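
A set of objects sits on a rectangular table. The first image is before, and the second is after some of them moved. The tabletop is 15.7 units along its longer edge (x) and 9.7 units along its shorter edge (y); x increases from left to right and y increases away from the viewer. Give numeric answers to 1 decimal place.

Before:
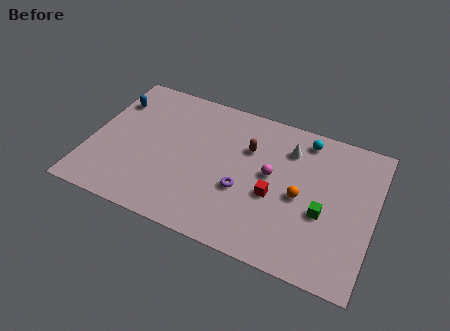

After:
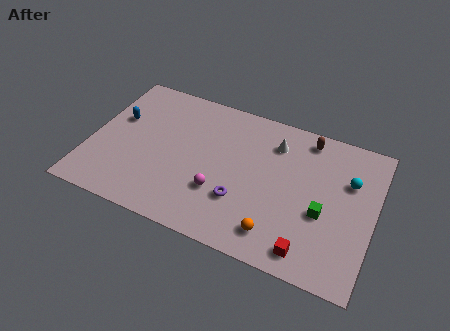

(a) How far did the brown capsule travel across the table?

3.6

The brown capsule was near (8.6, 6.6) before and (11.7, 8.5) after, so it travelled √(3.1² + 1.9²) ≈ 3.6 units.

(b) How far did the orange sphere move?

3.0

From (11.7, 4.5) to (10.7, 1.7), the orange sphere covered √(1.0² + 2.8²) ≈ 3.0 units.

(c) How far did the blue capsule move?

1.3

The blue capsule was near (0.9, 7.2) before and (1.3, 6.0) after, so it travelled √(0.4² + 1.2²) ≈ 1.3 units.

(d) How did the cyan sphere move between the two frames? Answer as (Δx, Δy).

(2.6, -1.9)

The cyan sphere started near (11.6, 8.4) and ended near (14.2, 6.5).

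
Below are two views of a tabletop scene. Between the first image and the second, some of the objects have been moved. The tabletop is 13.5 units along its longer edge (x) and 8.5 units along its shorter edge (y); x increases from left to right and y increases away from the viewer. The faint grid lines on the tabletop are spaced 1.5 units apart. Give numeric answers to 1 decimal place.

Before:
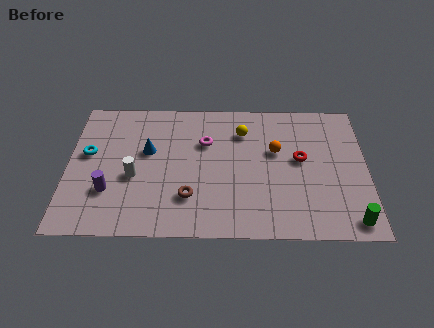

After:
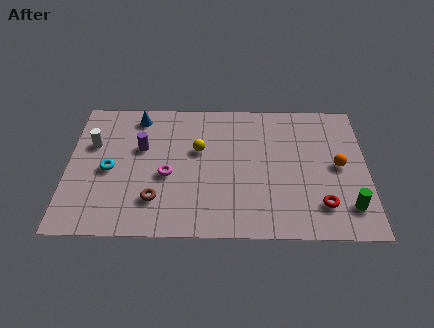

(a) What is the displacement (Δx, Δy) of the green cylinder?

(-0.1, 0.8)

The green cylinder started near (12.7, 1.0) and ended near (12.6, 1.8).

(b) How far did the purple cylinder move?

3.0

The purple cylinder moved from about (1.9, 2.6) to (3.3, 5.3), a distance of √(1.4² + 2.7²) ≈ 3.0.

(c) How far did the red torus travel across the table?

2.9

The red torus moved from about (10.5, 4.7) to (11.4, 1.9), a distance of √(0.9² + 2.8²) ≈ 2.9.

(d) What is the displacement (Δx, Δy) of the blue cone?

(-0.5, 2.2)

The blue cone was at about (3.6, 5.1) and moved to about (3.1, 7.3).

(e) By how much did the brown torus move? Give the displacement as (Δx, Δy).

(-1.5, -0.2)

The brown torus started near (5.5, 2.3) and ended near (4.0, 2.1).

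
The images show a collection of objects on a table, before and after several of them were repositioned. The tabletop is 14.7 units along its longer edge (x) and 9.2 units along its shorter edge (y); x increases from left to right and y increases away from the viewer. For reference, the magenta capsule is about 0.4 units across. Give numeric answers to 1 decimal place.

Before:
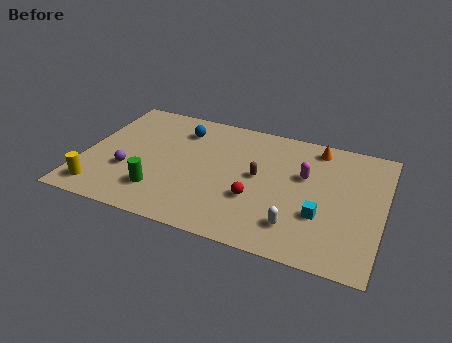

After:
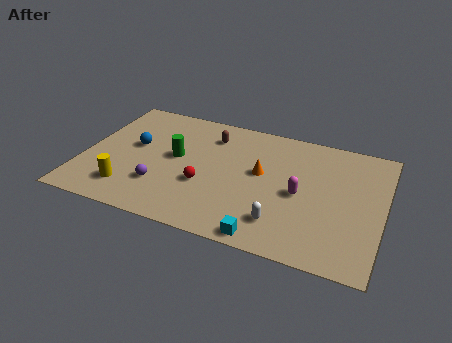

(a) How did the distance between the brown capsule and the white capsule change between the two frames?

+3.0

The distance was about 3.6 in the first image and 6.6 in the second, so they moved 3.0 units further apart.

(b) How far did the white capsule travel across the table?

0.7

From (10.7, 2.0) to (10.0, 2.0), the white capsule covered √(0.7² + 0.0²) ≈ 0.7 units.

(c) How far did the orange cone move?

3.8

From (11.2, 8.0) to (8.7, 5.2), the orange cone covered √(2.5² + 2.8²) ≈ 3.8 units.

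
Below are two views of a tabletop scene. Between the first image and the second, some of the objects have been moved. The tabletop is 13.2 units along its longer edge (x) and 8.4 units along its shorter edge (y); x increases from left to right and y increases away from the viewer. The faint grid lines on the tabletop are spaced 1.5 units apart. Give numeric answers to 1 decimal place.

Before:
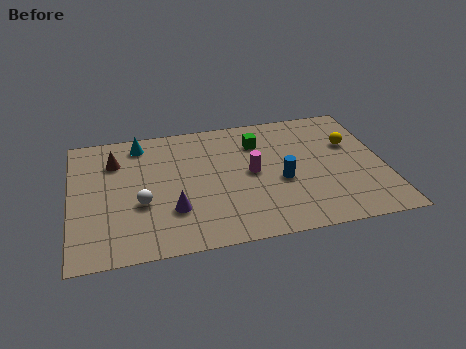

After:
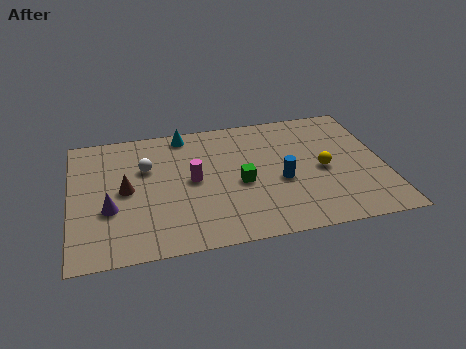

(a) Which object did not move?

the blue cylinder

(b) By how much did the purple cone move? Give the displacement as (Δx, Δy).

(-2.6, 0.6)

The purple cone started near (4.2, 2.5) and ended near (1.6, 3.1).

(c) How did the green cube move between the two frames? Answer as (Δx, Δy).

(-0.9, -2.6)

The green cube started near (8.0, 6.3) and ended near (7.1, 3.7).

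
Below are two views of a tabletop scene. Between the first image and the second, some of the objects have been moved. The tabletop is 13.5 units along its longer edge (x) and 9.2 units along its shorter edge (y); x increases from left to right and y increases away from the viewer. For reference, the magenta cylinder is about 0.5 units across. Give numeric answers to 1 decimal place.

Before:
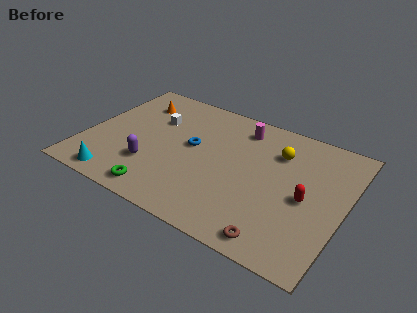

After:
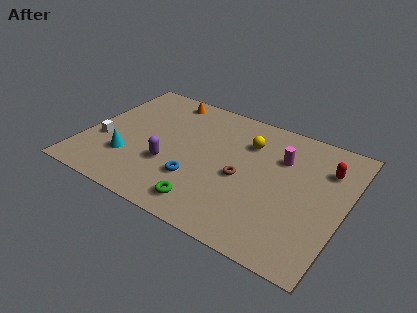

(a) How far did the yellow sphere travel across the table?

1.6

From (9.8, 6.7) to (8.2, 6.7), the yellow sphere covered √(1.6² + 0.0²) ≈ 1.6 units.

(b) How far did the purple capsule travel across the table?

1.0

The purple capsule moved from about (3.7, 2.7) to (4.6, 3.2), a distance of √(0.9² + 0.5²) ≈ 1.0.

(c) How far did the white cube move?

3.6

The white cube was near (3.3, 6.2) before and (1.0, 3.4) after, so it travelled √(2.3² + 2.8²) ≈ 3.6 units.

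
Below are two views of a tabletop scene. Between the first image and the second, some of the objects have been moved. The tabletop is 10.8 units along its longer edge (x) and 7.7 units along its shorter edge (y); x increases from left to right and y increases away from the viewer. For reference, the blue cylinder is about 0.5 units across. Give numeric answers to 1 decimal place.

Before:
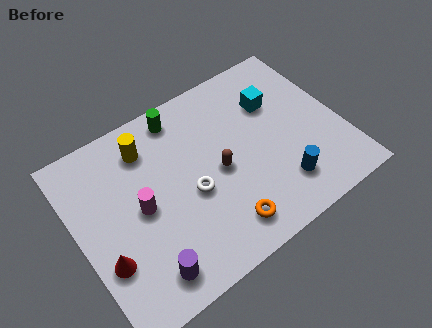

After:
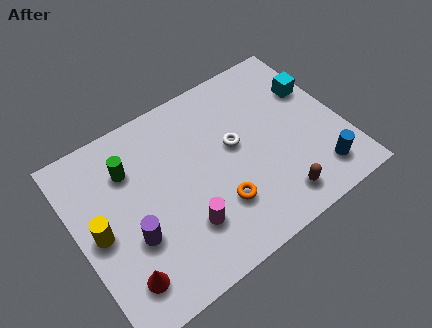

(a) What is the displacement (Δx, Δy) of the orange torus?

(0.0, 0.9)

The orange torus was at about (5.4, 1.3) and moved to about (5.4, 2.2).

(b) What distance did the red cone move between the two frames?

1.1

The red cone was near (0.8, 2.5) before and (1.3, 1.5) after, so it travelled √(0.5² + 1.0²) ≈ 1.1 units.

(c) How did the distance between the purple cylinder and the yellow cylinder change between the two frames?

-3.5

Before: roughly 5.0 units apart; after: 1.5. That's 3.5 units closer together.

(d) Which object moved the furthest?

the yellow cylinder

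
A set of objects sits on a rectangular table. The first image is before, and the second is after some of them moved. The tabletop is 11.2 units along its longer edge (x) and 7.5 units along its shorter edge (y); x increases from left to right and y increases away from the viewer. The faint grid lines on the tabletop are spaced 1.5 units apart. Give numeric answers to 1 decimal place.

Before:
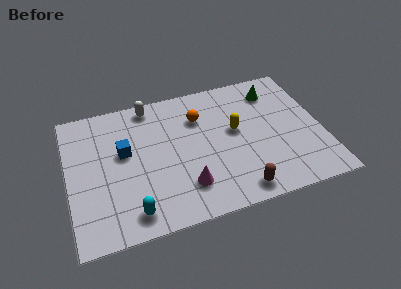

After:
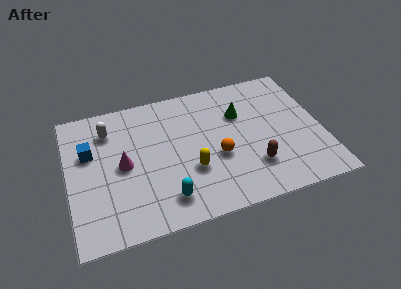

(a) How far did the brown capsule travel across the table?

1.4

The brown capsule moved from about (7.2, 0.9) to (8.0, 2.0), a distance of √(0.8² + 1.1²) ≈ 1.4.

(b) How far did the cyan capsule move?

1.5

The cyan capsule was near (2.6, 1.1) before and (4.1, 1.4) after, so it travelled √(1.5² + 0.3²) ≈ 1.5 units.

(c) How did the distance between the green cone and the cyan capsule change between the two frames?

-3.1

They were about 8.3 units apart before and 5.2 after — 3.1 units closer together.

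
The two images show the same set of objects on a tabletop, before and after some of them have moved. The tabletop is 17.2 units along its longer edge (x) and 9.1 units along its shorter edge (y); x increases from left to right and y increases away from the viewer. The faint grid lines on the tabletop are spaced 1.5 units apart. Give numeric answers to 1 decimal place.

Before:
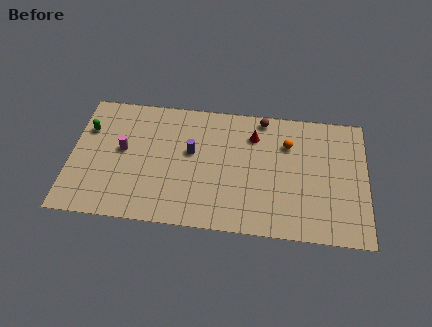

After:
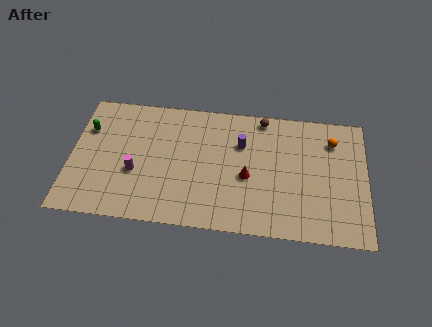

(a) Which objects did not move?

the brown sphere and the green capsule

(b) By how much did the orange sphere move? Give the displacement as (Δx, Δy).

(2.6, 0.5)

From the two frames, the orange sphere sits at roughly (12.6, 6.5) before and (15.2, 7.0) after.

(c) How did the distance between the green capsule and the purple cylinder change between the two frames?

+2.8

Before: roughly 6.2 units apart; after: 9.0. That's 2.8 units further apart.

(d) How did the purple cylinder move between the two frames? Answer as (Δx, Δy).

(2.9, 0.9)

From the two frames, the purple cylinder sits at roughly (7.0, 5.3) before and (9.9, 6.2) after.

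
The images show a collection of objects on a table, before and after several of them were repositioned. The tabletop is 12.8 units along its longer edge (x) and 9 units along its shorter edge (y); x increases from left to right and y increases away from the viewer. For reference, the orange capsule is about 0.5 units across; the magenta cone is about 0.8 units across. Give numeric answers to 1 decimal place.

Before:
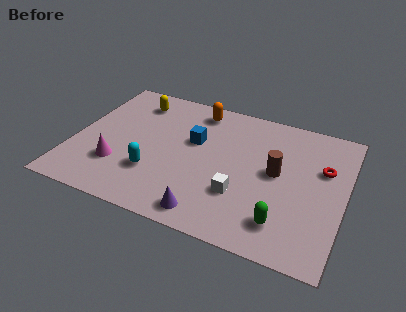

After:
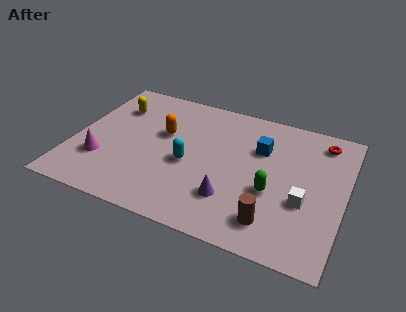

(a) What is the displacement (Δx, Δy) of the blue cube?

(3.1, 0.6)

The blue cube started near (5.6, 5.5) and ended near (8.7, 6.1).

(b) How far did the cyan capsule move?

1.9

The cyan capsule moved from about (4.0, 2.7) to (5.5, 3.9), a distance of √(1.5² + 1.2²) ≈ 1.9.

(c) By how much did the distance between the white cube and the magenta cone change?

+3.7

Before: roughly 5.8 units apart; after: 9.5. That's 3.7 units further apart.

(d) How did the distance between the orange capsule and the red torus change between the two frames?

+1.2

Before: roughly 6.5 units apart; after: 7.7. That's 1.2 units further apart.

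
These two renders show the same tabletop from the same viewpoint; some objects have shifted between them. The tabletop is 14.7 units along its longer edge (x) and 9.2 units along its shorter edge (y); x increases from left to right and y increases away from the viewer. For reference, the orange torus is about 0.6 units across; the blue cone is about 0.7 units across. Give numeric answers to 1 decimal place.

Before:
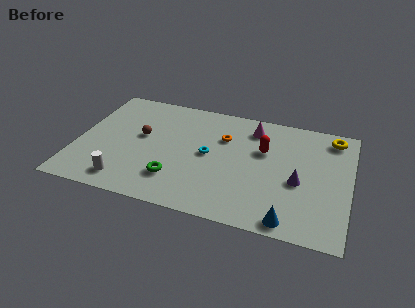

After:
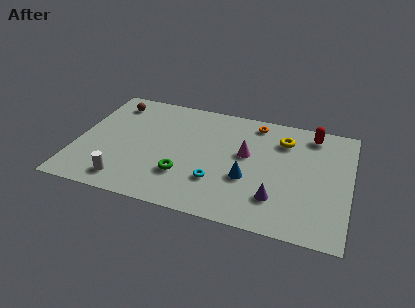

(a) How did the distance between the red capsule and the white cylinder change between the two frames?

+3.2

The distance was about 8.4 in the first image and 11.6 in the second, so they moved 3.2 units further apart.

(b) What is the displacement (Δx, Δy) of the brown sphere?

(-1.8, 2.4)

The brown sphere was at about (3.4, 5.2) and moved to about (1.6, 7.6).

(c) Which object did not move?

the white cylinder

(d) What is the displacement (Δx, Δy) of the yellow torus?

(-2.6, -0.9)

The yellow torus started near (13.6, 7.9) and ended near (11.0, 7.0).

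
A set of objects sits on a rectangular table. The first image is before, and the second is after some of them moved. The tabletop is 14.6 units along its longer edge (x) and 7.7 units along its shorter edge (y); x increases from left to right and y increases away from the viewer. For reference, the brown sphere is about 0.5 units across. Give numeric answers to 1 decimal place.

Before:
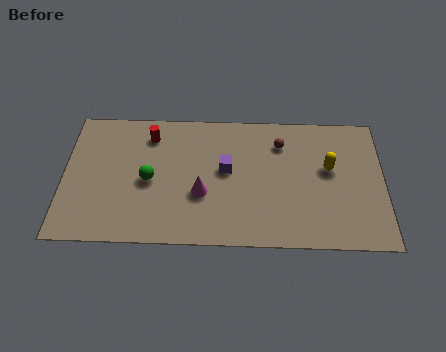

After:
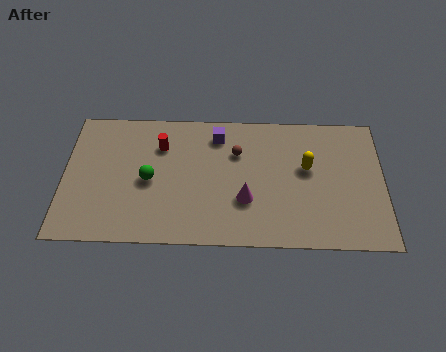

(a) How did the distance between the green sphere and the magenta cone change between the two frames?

+2.0

Before: roughly 2.5 units apart; after: 4.5. That's 2.0 units further apart.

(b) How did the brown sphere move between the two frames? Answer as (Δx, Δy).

(-2.0, -0.6)

From the two frames, the brown sphere sits at roughly (9.9, 5.9) before and (7.9, 5.3) after.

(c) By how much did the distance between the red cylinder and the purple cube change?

-1.3

Before: roughly 4.0 units apart; after: 2.7. That's 1.3 units closer together.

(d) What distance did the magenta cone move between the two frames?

2.0

The magenta cone moved from about (6.3, 2.9) to (8.3, 2.6), a distance of √(2.0² + 0.3²) ≈ 2.0.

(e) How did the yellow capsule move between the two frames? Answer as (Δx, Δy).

(-1.0, 0.0)

From the two frames, the yellow capsule sits at roughly (12.1, 4.5) before and (11.1, 4.5) after.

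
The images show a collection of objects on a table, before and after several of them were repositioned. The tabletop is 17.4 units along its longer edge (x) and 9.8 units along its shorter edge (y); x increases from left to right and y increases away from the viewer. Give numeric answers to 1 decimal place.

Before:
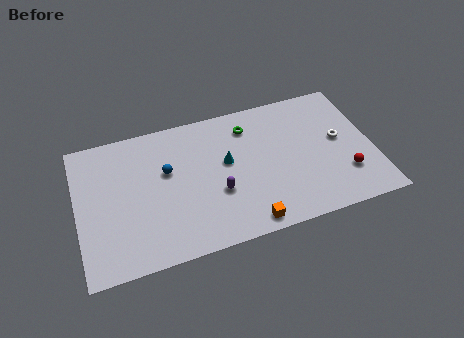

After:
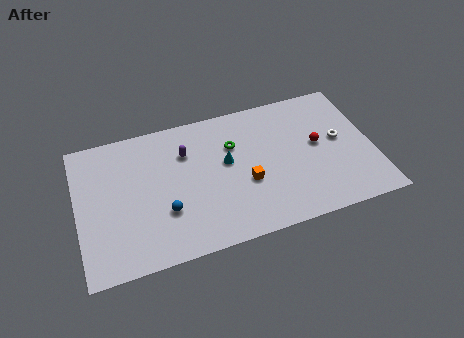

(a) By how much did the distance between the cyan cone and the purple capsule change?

+0.6

Before: roughly 2.1 units apart; after: 2.7. That's 0.6 units further apart.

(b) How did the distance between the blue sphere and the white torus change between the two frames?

+0.5

Before: roughly 10.2 units apart; after: 10.7. That's 0.5 units further apart.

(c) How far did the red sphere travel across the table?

3.0

From (15.6, 2.7) to (14.2, 5.3), the red sphere covered √(1.4² + 2.6²) ≈ 3.0 units.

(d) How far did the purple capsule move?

3.8

The purple capsule was near (8.1, 3.6) before and (6.5, 7.0) after, so it travelled √(1.6² + 3.4²) ≈ 3.8 units.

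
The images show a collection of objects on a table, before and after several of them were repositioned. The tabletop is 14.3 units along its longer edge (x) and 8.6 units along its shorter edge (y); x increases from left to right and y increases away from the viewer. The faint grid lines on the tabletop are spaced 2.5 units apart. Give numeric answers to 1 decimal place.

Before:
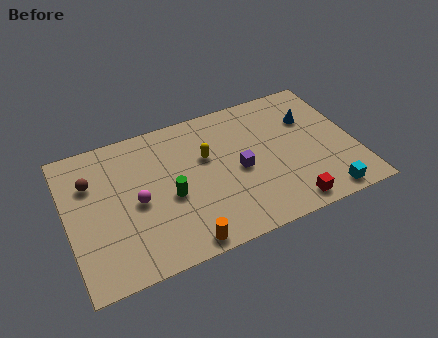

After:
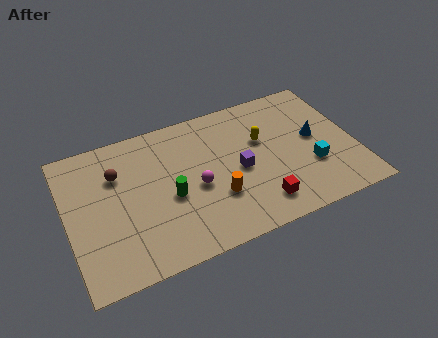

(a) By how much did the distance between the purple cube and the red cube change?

-1.2

The distance was about 3.7 in the first image and 2.5 in the second, so they moved 1.2 units closer together.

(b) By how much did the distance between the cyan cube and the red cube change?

+1.3

Before: roughly 1.8 units apart; after: 3.1. That's 1.3 units further apart.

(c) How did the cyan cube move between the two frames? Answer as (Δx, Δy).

(-0.4, 2.0)

The cyan cube was at about (12.4, 0.9) and moved to about (12.0, 2.9).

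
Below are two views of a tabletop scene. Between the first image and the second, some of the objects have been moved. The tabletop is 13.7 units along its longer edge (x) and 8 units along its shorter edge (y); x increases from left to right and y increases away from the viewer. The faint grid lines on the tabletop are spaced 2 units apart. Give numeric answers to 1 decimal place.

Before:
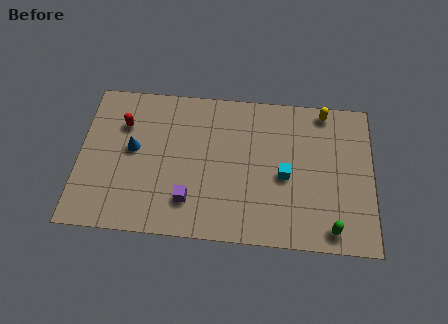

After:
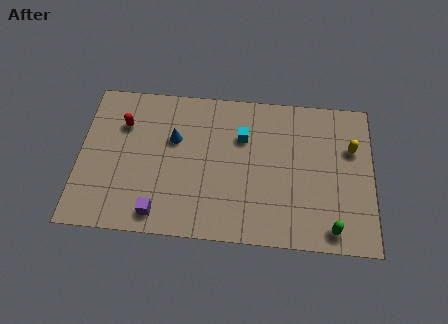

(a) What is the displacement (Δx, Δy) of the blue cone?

(1.9, 0.7)

From the two frames, the blue cone sits at roughly (2.5, 4.4) before and (4.4, 5.1) after.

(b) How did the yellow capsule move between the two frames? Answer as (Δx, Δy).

(1.3, -1.9)

From the two frames, the yellow capsule sits at roughly (11.4, 7.2) before and (12.7, 5.3) after.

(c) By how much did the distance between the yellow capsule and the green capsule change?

-1.8

The distance was about 6.2 in the first image and 4.4 in the second, so they moved 1.8 units closer together.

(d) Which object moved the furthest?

the cyan cube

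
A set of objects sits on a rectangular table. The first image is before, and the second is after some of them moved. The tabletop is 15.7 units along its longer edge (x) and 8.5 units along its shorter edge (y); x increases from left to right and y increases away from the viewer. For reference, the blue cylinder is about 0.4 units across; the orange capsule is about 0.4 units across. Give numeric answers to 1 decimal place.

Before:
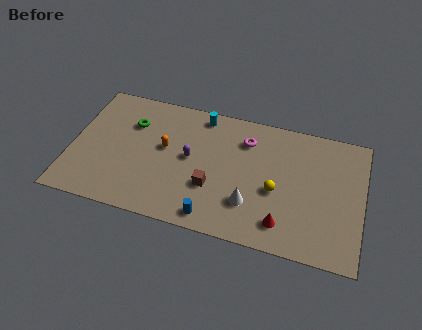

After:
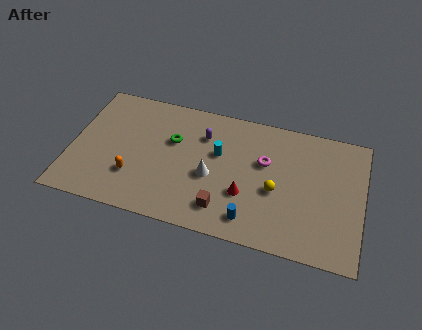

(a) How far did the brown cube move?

1.4

The brown cube moved from about (7.7, 2.9) to (8.4, 1.7), a distance of √(0.7² + 1.2²) ≈ 1.4.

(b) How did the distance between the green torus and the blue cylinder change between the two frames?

-0.9

They were about 6.9 units apart before and 6.0 after — 0.9 units closer together.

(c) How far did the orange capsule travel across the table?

2.7

The orange capsule was near (5.0, 4.8) before and (3.5, 2.5) after, so it travelled √(1.5² + 2.3²) ≈ 2.7 units.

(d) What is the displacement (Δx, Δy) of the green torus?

(2.3, -0.6)

The green torus was at about (3.1, 6.0) and moved to about (5.4, 5.4).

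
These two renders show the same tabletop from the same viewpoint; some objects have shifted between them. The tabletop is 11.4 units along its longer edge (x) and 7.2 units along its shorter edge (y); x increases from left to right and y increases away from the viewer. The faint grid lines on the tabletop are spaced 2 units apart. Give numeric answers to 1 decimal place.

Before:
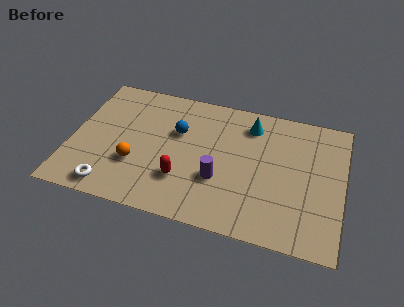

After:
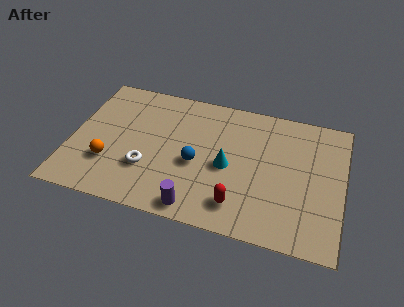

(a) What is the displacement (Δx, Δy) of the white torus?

(1.4, 1.4)

The white torus was at about (1.9, 0.9) and moved to about (3.3, 2.3).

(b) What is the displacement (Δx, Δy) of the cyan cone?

(-0.8, -2.5)

The cyan cone was at about (7.4, 5.8) and moved to about (6.6, 3.3).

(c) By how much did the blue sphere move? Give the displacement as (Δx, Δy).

(0.9, -1.5)

The blue sphere was at about (4.4, 4.6) and moved to about (5.3, 3.1).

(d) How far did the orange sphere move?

1.1

The orange sphere was near (2.8, 2.4) before and (1.7, 2.2) after, so it travelled √(1.1² + 0.2²) ≈ 1.1 units.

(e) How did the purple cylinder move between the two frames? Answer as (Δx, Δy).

(-0.8, -1.7)

From the two frames, the purple cylinder sits at roughly (6.3, 2.5) before and (5.5, 0.8) after.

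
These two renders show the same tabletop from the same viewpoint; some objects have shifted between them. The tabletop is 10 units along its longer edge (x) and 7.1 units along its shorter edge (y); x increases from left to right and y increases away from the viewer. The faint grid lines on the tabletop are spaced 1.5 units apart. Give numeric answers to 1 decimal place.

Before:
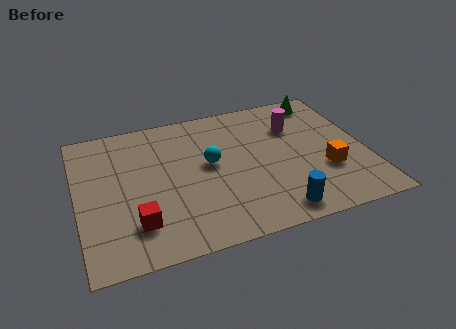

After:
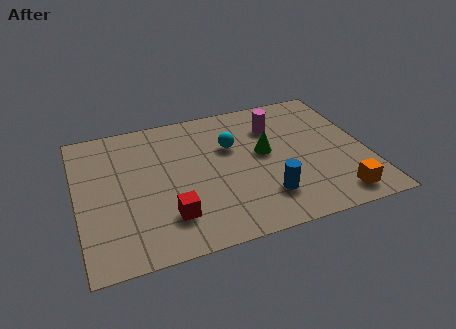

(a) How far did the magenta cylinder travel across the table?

0.7

From (7.7, 5.0) to (7.0, 5.2), the magenta cylinder covered √(0.7² + 0.2²) ≈ 0.7 units.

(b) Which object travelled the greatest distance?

the green cone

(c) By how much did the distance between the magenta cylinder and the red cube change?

-1.4

Before: roughly 6.7 units apart; after: 5.3. That's 1.4 units closer together.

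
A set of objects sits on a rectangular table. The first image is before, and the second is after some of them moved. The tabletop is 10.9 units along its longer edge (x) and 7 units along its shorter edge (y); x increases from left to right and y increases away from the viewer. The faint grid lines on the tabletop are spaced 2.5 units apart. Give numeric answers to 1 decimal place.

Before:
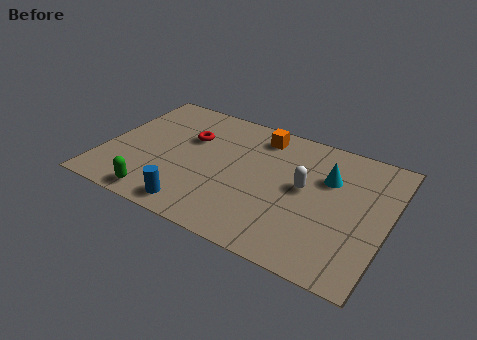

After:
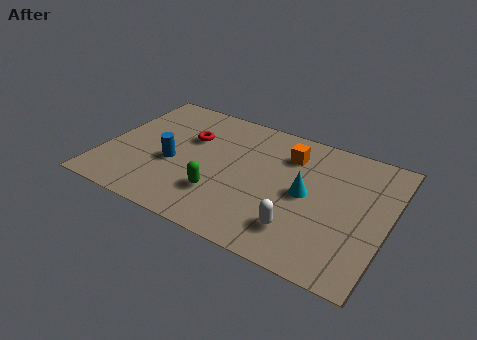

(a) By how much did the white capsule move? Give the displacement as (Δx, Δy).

(0.1, -2.2)

The white capsule started near (7.7, 3.8) and ended near (7.8, 1.6).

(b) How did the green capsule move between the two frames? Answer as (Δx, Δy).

(2.2, 1.2)

The green capsule was at about (2.5, 0.8) and moved to about (4.7, 2.0).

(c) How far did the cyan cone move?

1.4

From (8.5, 4.7) to (7.8, 3.5), the cyan cone covered √(0.7² + 1.2²) ≈ 1.4 units.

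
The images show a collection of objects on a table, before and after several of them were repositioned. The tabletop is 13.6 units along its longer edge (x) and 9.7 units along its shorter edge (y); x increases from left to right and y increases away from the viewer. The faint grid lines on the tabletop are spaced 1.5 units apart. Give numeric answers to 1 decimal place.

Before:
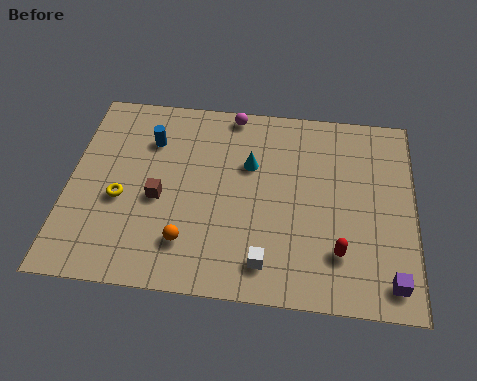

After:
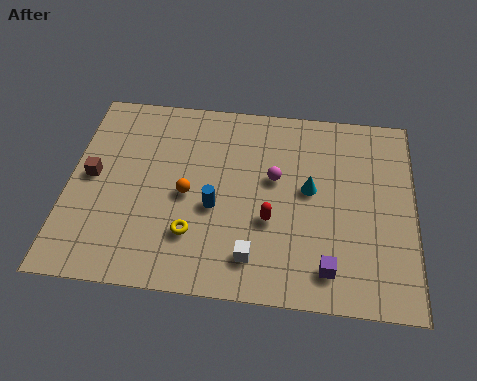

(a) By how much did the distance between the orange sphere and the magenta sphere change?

-3.3

They were about 6.9 units apart before and 3.6 after — 3.3 units closer together.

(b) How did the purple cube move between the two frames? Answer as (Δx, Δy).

(-2.4, 0.3)

The purple cube started near (12.7, 1.3) and ended near (10.3, 1.6).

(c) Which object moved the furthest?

the blue cylinder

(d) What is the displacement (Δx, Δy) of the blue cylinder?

(2.7, -3.1)

From the two frames, the blue cylinder sits at roughly (3.1, 7.1) before and (5.8, 4.0) after.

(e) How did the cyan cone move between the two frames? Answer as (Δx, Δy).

(2.4, -1.0)

From the two frames, the cyan cone sits at roughly (7.1, 6.3) before and (9.5, 5.3) after.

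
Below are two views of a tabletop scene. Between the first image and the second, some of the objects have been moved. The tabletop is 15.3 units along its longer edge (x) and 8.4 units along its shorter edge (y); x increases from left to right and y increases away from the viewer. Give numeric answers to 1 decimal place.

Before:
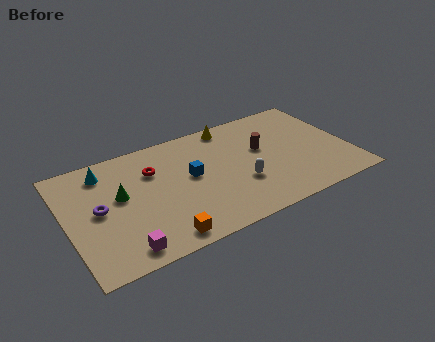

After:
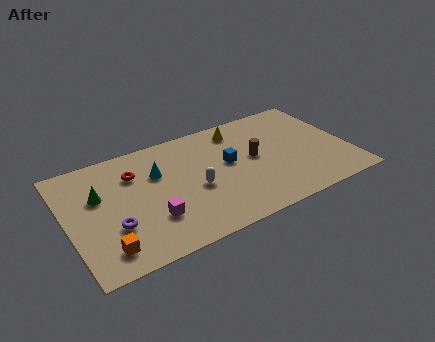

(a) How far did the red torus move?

1.0

The red torus moved from about (4.8, 5.9) to (3.8, 6.1), a distance of √(1.0² + 0.2²) ≈ 1.0.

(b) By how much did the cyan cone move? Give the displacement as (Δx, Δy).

(2.7, -1.3)

The cyan cone started near (2.3, 6.9) and ended near (5.0, 5.6).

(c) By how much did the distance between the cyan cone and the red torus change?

-1.4

They were about 2.7 units apart before and 1.3 after — 1.4 units closer together.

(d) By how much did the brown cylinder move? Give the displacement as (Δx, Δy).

(-0.5, -0.5)

The brown cylinder started near (10.7, 5.0) and ended near (10.2, 4.5).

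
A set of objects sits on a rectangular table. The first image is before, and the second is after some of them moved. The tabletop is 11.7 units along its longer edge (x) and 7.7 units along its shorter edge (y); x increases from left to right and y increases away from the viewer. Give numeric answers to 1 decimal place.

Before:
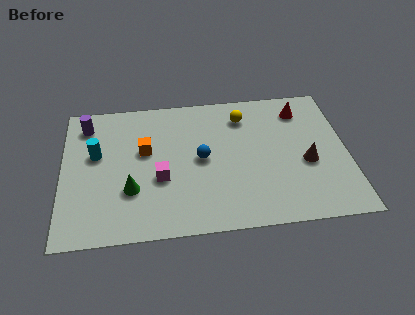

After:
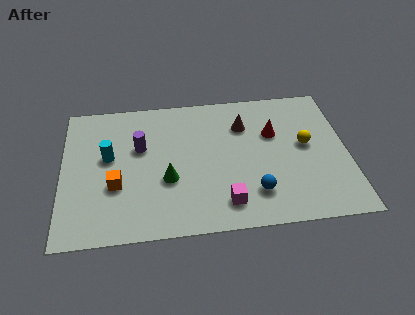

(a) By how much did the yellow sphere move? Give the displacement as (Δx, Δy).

(2.5, -1.9)

The yellow sphere was at about (7.5, 6.1) and moved to about (10.0, 4.2).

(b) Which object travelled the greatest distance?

the brown cone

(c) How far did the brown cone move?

3.5

From (10.0, 3.2) to (7.5, 5.6), the brown cone covered √(2.5² + 2.4²) ≈ 3.5 units.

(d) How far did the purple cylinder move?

2.7

The purple cylinder moved from about (1.0, 6.3) to (3.2, 4.8), a distance of √(2.2² + 1.5²) ≈ 2.7.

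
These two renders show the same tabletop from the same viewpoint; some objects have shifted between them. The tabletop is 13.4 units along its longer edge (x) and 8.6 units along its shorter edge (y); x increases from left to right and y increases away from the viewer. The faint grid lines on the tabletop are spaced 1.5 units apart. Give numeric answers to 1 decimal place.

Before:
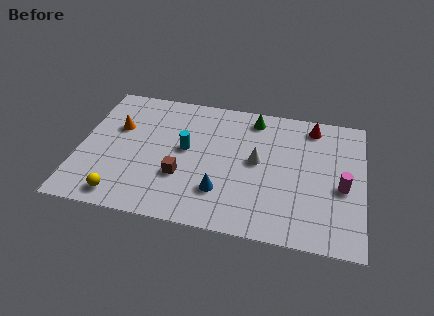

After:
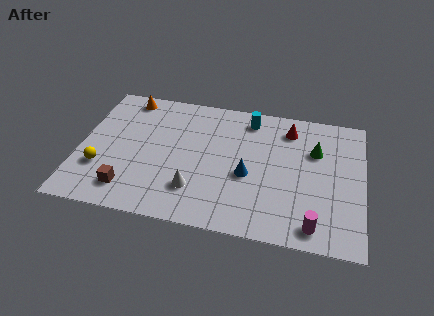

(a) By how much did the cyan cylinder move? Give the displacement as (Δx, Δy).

(2.9, 2.6)

The cyan cylinder started near (5.0, 4.7) and ended near (7.9, 7.3).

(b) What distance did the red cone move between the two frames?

1.2

The red cone moved from about (10.9, 7.4) to (9.8, 7.0), a distance of √(1.1² + 0.4²) ≈ 1.2.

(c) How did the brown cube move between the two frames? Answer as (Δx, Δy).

(-2.4, -1.3)

From the two frames, the brown cube sits at roughly (4.9, 2.9) before and (2.5, 1.6) after.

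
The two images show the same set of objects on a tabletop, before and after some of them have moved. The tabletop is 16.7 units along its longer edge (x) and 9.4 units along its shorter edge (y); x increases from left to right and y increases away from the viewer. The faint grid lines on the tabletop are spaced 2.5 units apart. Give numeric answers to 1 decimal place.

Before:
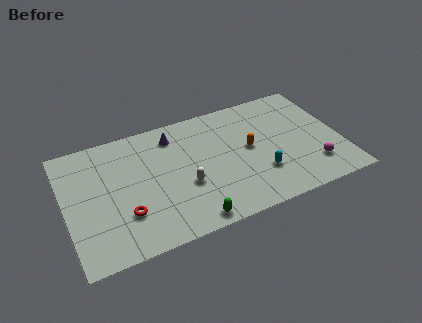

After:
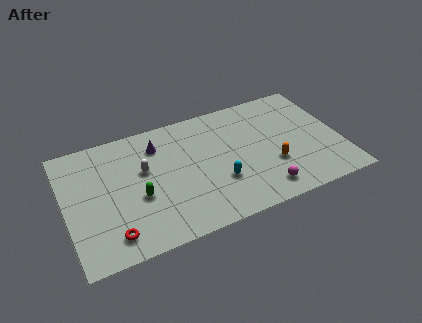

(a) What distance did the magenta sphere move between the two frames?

3.3

From (14.8, 2.2) to (11.6, 1.5), the magenta sphere covered √(3.2² + 0.7²) ≈ 3.3 units.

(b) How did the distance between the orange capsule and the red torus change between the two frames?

+1.9

They were about 8.1 units apart before and 10.0 after — 1.9 units further apart.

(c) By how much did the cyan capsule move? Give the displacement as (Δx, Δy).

(-2.5, 0.3)

The cyan capsule was at about (11.6, 2.8) and moved to about (9.1, 3.1).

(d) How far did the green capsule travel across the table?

4.0

From (7.1, 0.9) to (4.3, 3.8), the green capsule covered √(2.8² + 2.9²) ≈ 4.0 units.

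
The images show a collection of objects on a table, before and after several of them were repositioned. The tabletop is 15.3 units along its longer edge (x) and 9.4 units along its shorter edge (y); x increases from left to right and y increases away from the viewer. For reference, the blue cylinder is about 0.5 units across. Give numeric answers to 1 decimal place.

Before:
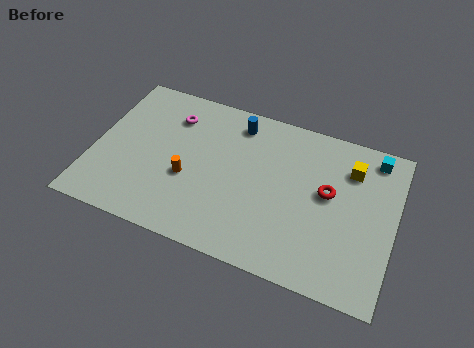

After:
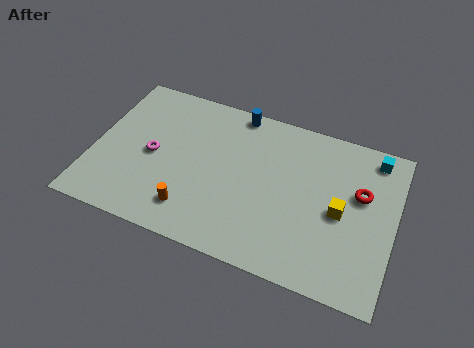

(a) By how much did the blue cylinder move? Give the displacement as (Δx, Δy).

(-0.1, 0.7)

From the two frames, the blue cylinder sits at roughly (7.0, 7.9) before and (6.9, 8.6) after.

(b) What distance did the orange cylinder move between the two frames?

1.8

The orange cylinder was near (4.9, 3.7) before and (5.3, 1.9) after, so it travelled √(0.4² + 1.8²) ≈ 1.8 units.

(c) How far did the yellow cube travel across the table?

2.7

The yellow cube was near (12.9, 7.1) before and (12.6, 4.4) after, so it travelled √(0.3² + 2.7²) ≈ 2.7 units.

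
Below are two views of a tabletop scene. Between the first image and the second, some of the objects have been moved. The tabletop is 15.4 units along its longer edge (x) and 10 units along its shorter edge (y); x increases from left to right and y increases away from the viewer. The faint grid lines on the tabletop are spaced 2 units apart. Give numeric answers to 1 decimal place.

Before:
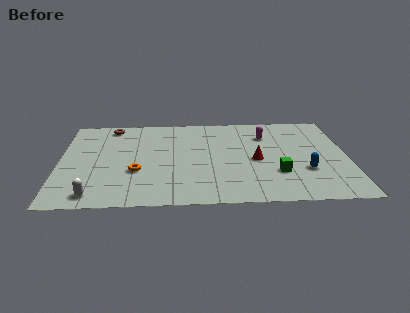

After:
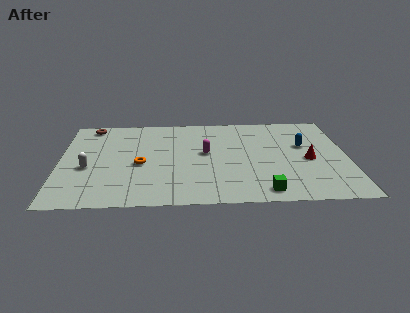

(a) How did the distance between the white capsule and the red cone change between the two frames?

+2.6

They were about 9.2 units apart before and 11.8 after — 2.6 units further apart.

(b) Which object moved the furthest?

the magenta capsule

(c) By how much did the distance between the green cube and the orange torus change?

-0.3

Before: roughly 7.5 units apart; after: 7.2. That's 0.3 units closer together.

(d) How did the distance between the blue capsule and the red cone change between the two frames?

-1.3

Before: roughly 2.9 units apart; after: 1.6. That's 1.3 units closer together.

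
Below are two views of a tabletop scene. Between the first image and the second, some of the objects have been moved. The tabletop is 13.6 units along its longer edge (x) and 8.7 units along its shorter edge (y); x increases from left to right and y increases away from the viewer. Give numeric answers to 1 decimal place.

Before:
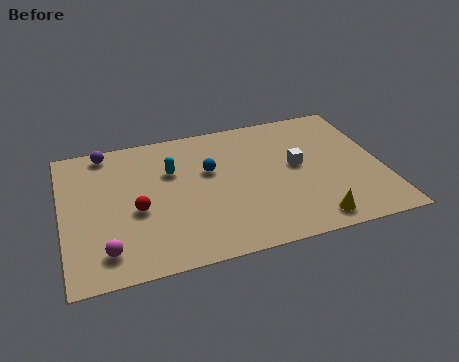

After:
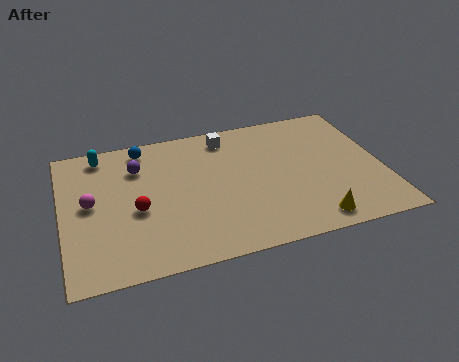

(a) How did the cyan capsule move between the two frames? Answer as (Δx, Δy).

(-2.9, 1.8)

The cyan capsule was at about (4.7, 5.8) and moved to about (1.8, 7.6).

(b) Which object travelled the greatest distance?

the white cube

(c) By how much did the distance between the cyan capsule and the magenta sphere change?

-2.1

Before: roughly 5.2 units apart; after: 3.1. That's 2.1 units closer together.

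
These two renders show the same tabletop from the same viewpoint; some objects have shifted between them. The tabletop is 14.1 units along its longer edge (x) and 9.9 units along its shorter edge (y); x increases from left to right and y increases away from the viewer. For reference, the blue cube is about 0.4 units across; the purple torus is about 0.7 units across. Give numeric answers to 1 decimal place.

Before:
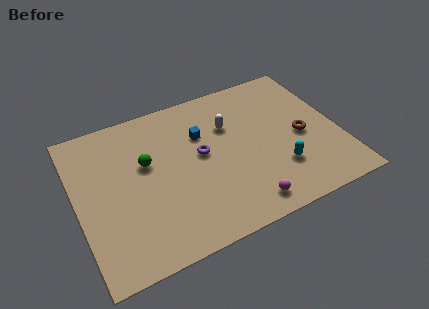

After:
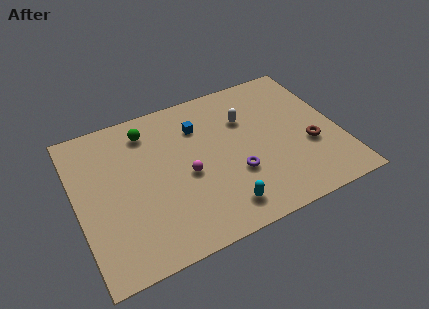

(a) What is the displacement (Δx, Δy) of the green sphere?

(0.3, 2.1)

The green sphere was at about (3.8, 6.0) and moved to about (4.1, 8.1).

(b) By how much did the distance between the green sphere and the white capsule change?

+0.7

They were about 4.7 units apart before and 5.4 after — 0.7 units further apart.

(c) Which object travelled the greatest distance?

the magenta sphere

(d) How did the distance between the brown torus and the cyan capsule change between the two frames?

+3.2

They were about 2.3 units apart before and 5.5 after — 3.2 units further apart.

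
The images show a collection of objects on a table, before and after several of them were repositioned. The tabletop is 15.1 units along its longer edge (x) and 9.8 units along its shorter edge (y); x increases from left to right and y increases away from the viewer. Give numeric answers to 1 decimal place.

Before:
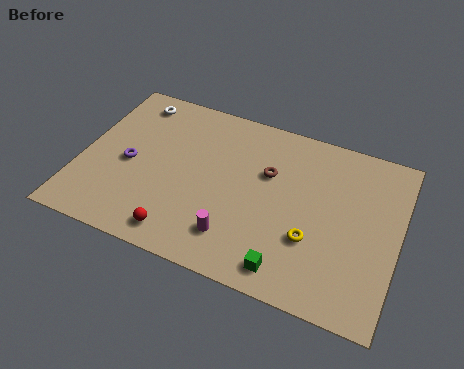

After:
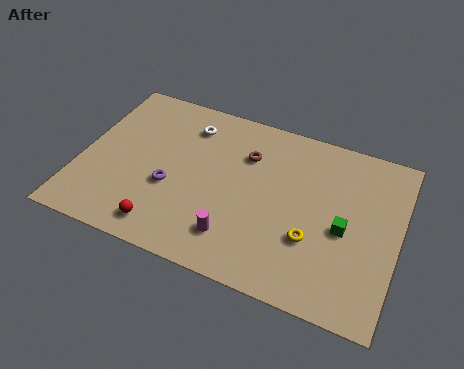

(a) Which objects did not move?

the yellow torus and the magenta cylinder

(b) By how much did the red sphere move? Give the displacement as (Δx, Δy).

(-0.8, 0.1)

The red sphere started near (5.2, 1.3) and ended near (4.4, 1.4).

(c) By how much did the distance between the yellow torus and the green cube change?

-0.4

The distance was about 2.2 in the first image and 1.8 in the second, so they moved 0.4 units closer together.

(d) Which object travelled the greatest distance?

the green cube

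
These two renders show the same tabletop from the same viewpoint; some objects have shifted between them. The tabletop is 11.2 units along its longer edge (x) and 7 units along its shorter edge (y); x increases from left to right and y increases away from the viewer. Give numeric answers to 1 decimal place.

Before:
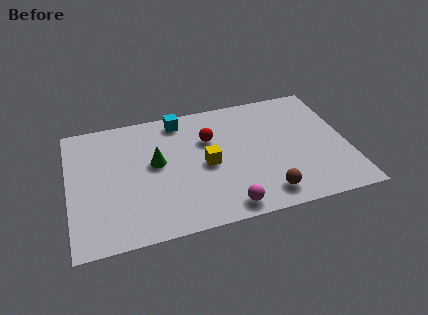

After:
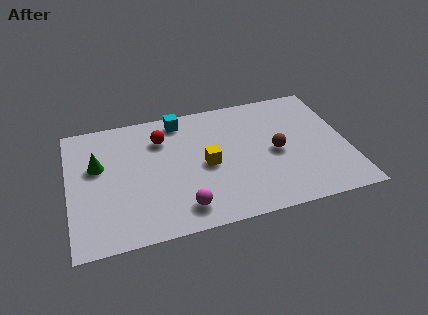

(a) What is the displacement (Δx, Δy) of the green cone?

(-2.3, 0.4)

The green cone was at about (3.5, 3.9) and moved to about (1.2, 4.3).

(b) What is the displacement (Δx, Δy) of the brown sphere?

(0.6, 2.2)

The brown sphere started near (7.7, 1.1) and ended near (8.3, 3.3).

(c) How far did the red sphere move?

2.0

From (5.7, 4.7) to (3.8, 5.2), the red sphere covered √(1.9² + 0.5²) ≈ 2.0 units.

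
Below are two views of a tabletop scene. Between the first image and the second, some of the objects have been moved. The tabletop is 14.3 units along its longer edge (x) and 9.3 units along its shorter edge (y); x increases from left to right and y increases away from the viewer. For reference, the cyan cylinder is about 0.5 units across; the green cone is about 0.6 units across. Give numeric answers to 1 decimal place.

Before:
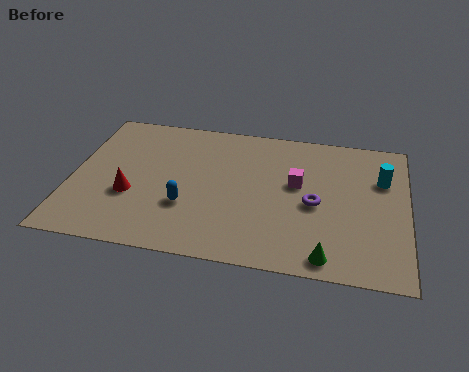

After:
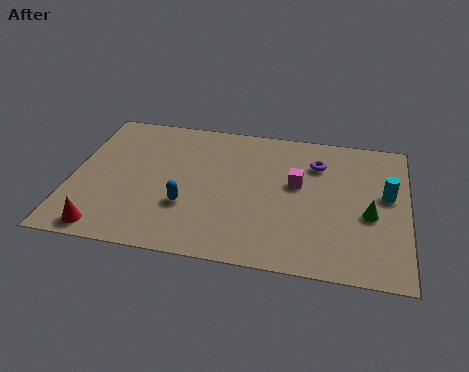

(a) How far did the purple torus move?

2.7

The purple torus moved from about (10.4, 4.2) to (10.4, 6.9), a distance of √(0.0² + 2.7²) ≈ 2.7.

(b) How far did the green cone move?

3.4

The green cone moved from about (11.0, 1.0) to (12.7, 3.9), a distance of √(1.7² + 2.9²) ≈ 3.4.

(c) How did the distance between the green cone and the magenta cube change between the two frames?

-1.2

They were about 4.6 units apart before and 3.4 after — 1.2 units closer together.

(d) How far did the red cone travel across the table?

2.6

The red cone moved from about (2.6, 3.4) to (1.7, 1.0), a distance of √(0.9² + 2.4²) ≈ 2.6.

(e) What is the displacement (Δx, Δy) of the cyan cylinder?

(0.2, -1.0)

From the two frames, the cyan cylinder sits at roughly (13.2, 6.3) before and (13.4, 5.3) after.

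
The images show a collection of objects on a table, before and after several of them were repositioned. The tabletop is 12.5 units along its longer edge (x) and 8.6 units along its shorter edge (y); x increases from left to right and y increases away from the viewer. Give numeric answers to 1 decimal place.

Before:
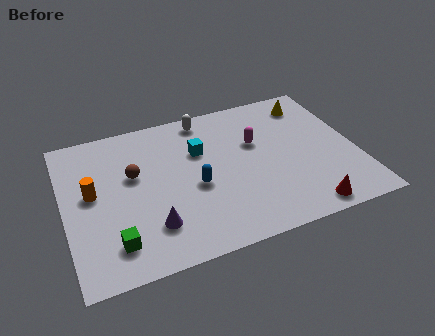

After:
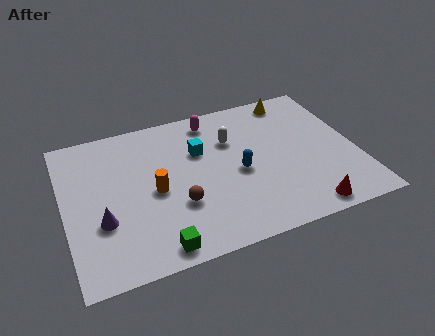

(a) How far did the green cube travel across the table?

1.9

The green cube was near (1.9, 1.7) before and (3.6, 0.9) after, so it travelled √(1.7² + 0.8²) ≈ 1.9 units.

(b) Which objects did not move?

the cyan cube and the red cone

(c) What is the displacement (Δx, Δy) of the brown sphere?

(1.7, -2.3)

The brown sphere was at about (3.0, 5.2) and moved to about (4.7, 2.9).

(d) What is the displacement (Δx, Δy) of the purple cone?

(-2.0, 0.9)

The purple cone was at about (3.5, 2.1) and moved to about (1.5, 3.0).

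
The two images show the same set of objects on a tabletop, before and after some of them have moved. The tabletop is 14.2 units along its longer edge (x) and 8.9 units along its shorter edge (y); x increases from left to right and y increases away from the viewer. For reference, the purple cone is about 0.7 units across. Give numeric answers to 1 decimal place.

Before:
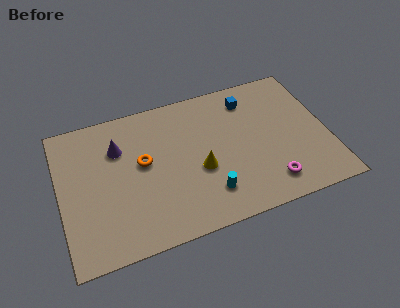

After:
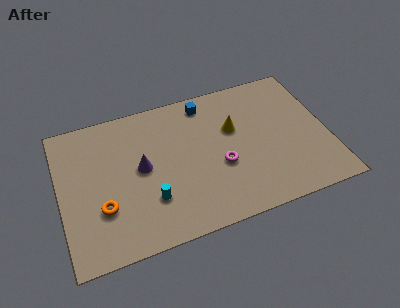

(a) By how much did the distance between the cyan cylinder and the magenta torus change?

+0.7

The distance was about 3.2 in the first image and 3.9 in the second, so they moved 0.7 units further apart.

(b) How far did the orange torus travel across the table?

3.1

The orange torus was near (4.4, 5.0) before and (2.1, 2.9) after, so it travelled √(2.3² + 2.1²) ≈ 3.1 units.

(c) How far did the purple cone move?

1.9

From (3.2, 6.3) to (4.3, 4.7), the purple cone covered √(1.1² + 1.6²) ≈ 1.9 units.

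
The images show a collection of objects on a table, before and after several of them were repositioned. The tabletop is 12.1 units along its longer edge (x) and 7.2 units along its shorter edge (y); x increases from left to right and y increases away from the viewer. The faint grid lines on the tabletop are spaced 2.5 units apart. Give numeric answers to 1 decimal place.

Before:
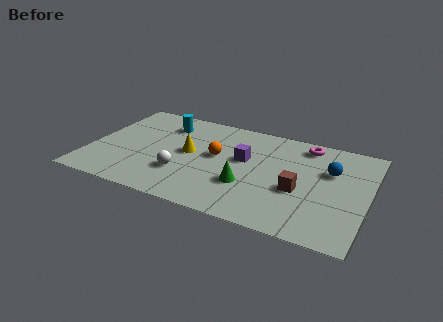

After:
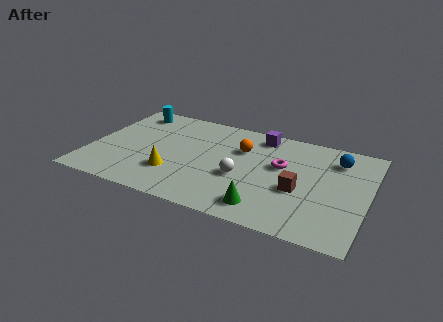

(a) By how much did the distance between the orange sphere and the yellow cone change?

+2.7

Before: roughly 1.2 units apart; after: 3.9. That's 2.7 units further apart.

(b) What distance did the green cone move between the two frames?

1.5

The green cone moved from about (7.0, 2.4) to (7.9, 1.2), a distance of √(0.9² + 1.2²) ≈ 1.5.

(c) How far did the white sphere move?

2.6

The white sphere was near (4.2, 2.2) before and (6.7, 2.9) after, so it travelled √(2.5² + 0.7²) ≈ 2.6 units.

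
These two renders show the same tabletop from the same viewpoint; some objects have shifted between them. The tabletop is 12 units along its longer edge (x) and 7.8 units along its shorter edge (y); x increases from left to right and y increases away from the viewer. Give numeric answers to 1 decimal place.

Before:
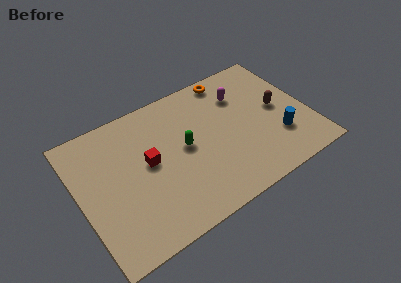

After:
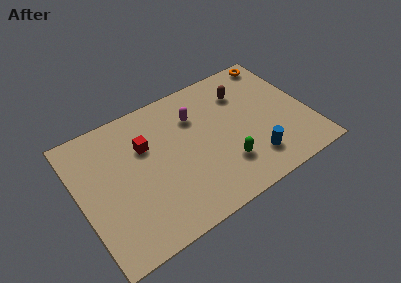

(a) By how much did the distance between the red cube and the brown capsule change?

-1.6

Before: roughly 6.9 units apart; after: 5.3. That's 1.6 units closer together.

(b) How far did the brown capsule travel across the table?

2.4

The brown capsule was near (10.5, 4.0) before and (8.9, 5.8) after, so it travelled √(1.6² + 1.8²) ≈ 2.4 units.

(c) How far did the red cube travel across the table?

1.0

From (3.6, 4.2) to (3.6, 5.2), the red cube covered √(0.0² + 1.0²) ≈ 1.0 units.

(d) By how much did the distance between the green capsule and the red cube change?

+2.9

They were about 1.9 units apart before and 4.8 after — 2.9 units further apart.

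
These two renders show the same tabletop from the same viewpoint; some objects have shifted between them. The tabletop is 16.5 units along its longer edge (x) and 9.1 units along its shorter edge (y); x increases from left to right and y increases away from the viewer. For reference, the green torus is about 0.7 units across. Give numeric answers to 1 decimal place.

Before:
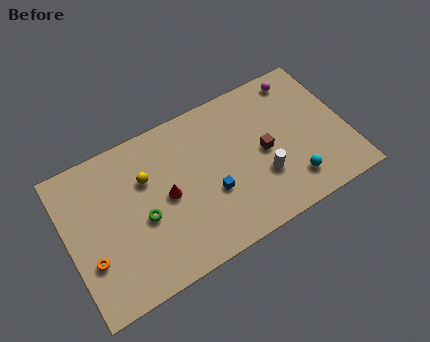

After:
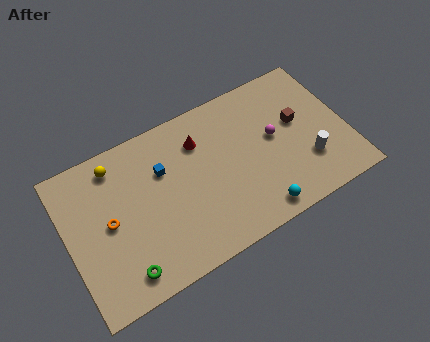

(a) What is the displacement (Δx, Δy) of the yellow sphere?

(-1.6, 1.6)

The yellow sphere started near (4.8, 6.1) and ended near (3.2, 7.7).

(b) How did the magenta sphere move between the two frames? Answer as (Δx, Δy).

(-2.0, -2.9)

From the two frames, the magenta sphere sits at roughly (14.3, 7.9) before and (12.3, 5.0) after.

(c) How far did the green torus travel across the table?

2.9

From (4.3, 3.9) to (2.8, 1.4), the green torus covered √(1.5² + 2.5²) ≈ 2.9 units.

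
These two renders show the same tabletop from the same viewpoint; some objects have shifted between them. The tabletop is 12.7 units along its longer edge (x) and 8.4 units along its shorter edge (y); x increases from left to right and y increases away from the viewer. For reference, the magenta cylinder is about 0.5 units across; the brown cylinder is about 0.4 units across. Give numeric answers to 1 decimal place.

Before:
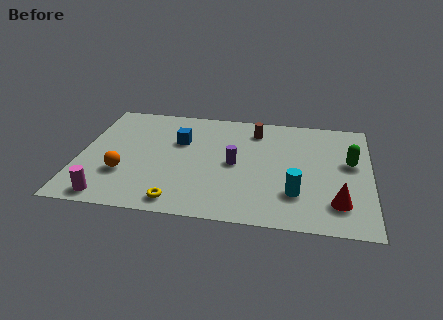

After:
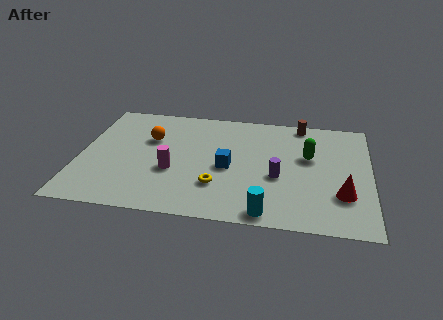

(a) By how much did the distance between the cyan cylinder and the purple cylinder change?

-0.6

Before: roughly 3.2 units apart; after: 2.6. That's 0.6 units closer together.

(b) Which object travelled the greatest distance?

the magenta cylinder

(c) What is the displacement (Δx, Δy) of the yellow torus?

(1.6, 1.4)

The yellow torus started near (4.5, 1.0) and ended near (6.1, 2.4).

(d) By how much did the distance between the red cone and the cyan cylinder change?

+1.8

They were about 1.8 units apart before and 3.6 after — 1.8 units further apart.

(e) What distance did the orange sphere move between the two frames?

3.0

The orange sphere was near (2.0, 2.7) before and (3.0, 5.5) after, so it travelled √(1.0² + 2.8²) ≈ 3.0 units.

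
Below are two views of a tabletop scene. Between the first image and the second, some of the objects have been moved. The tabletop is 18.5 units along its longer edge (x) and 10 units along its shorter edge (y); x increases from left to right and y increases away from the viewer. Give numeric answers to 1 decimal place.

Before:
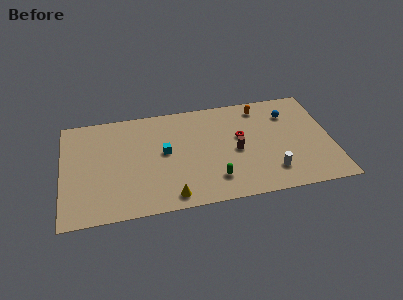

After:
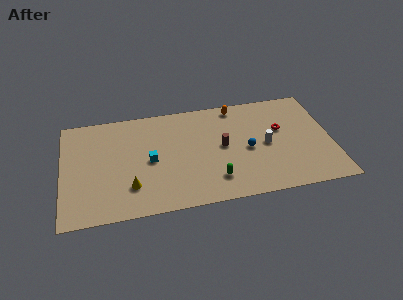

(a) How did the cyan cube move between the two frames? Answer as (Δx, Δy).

(-1.0, -0.6)

From the two frames, the cyan cube sits at roughly (7.0, 5.4) before and (6.0, 4.8) after.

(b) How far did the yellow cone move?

3.0

The yellow cone moved from about (7.3, 1.2) to (4.6, 2.6), a distance of √(2.7² + 1.4²) ≈ 3.0.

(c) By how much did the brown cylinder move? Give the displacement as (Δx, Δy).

(-0.9, 0.6)

The brown cylinder was at about (11.9, 4.6) and moved to about (11.0, 5.2).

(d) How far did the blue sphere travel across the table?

4.2

The blue sphere was near (15.7, 7.5) before and (12.7, 4.6) after, so it travelled √(3.0² + 2.9²) ≈ 4.2 units.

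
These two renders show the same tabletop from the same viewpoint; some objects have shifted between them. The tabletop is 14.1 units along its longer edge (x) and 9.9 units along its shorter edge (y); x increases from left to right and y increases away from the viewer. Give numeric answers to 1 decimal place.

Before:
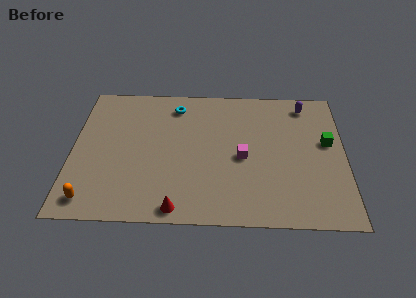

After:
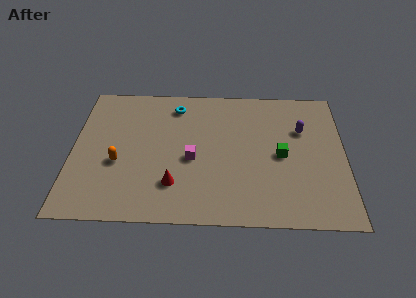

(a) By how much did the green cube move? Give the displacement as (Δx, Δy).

(-2.4, -1.0)

From the two frames, the green cube sits at roughly (13.2, 5.7) before and (10.8, 4.7) after.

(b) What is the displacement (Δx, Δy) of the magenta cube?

(-2.6, -0.2)

From the two frames, the magenta cube sits at roughly (8.8, 4.5) before and (6.2, 4.3) after.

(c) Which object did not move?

the cyan torus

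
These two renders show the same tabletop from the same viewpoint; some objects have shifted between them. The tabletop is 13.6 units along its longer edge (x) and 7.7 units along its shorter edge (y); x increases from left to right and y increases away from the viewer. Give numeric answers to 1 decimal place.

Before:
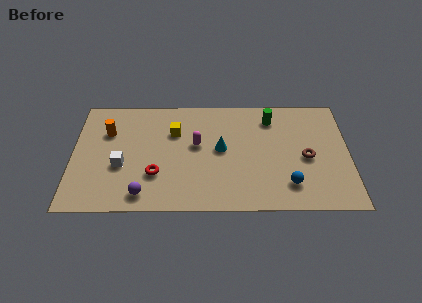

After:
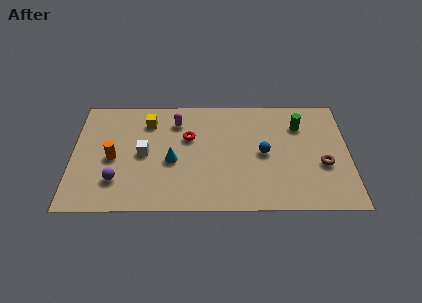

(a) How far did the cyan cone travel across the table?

2.5

From (7.3, 4.1) to (4.9, 3.3), the cyan cone covered √(2.4² + 0.8²) ≈ 2.5 units.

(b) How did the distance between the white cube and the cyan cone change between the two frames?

-3.5

They were about 5.0 units apart before and 1.5 after — 3.5 units closer together.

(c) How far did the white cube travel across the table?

1.4

The white cube was near (2.4, 3.0) before and (3.5, 3.8) after, so it travelled √(1.1² + 0.8²) ≈ 1.4 units.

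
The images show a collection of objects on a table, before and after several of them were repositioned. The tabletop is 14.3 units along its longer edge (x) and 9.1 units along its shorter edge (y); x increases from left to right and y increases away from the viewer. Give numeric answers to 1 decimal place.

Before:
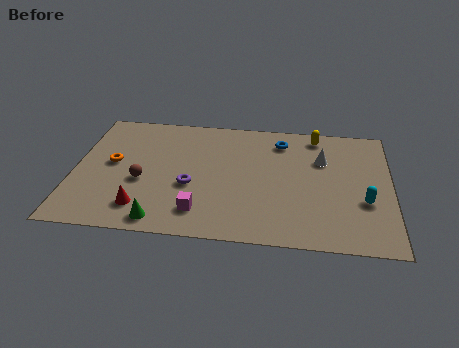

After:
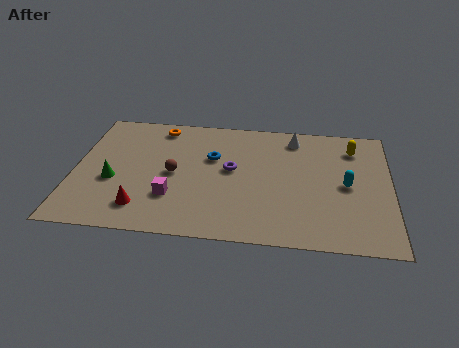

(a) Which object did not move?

the red cone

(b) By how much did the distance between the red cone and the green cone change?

+1.1

The distance was about 1.2 in the first image and 2.3 in the second, so they moved 1.1 units further apart.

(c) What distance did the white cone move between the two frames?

2.0

The white cone was near (11.2, 6.2) before and (9.9, 7.7) after, so it travelled √(1.3² + 1.5²) ≈ 2.0 units.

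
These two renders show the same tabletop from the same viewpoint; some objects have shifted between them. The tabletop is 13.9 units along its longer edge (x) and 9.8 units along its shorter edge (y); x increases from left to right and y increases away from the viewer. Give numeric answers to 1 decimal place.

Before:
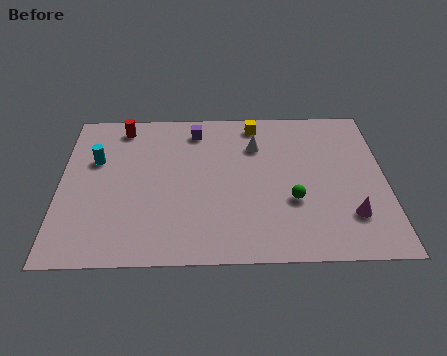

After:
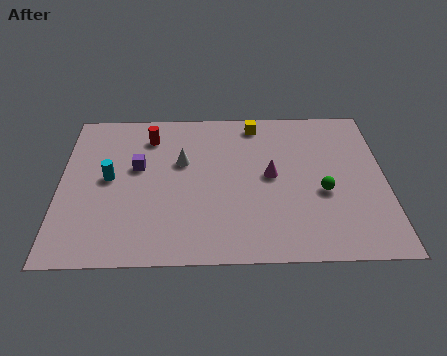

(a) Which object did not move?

the yellow cube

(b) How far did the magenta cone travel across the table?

4.2

The magenta cone was near (12.3, 2.5) before and (9.0, 5.1) after, so it travelled √(3.3² + 2.6²) ≈ 4.2 units.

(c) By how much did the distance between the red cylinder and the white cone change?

-3.8

They were about 6.0 units apart before and 2.2 after — 3.8 units closer together.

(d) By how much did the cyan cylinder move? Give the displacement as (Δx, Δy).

(0.6, -1.2)

From the two frames, the cyan cylinder sits at roughly (1.5, 6.3) before and (2.1, 5.1) after.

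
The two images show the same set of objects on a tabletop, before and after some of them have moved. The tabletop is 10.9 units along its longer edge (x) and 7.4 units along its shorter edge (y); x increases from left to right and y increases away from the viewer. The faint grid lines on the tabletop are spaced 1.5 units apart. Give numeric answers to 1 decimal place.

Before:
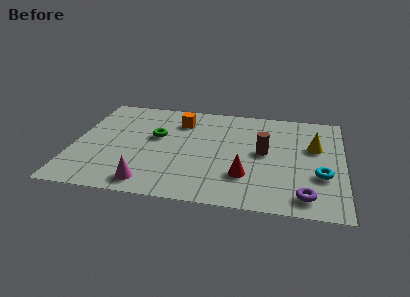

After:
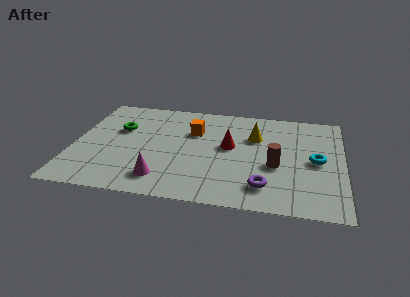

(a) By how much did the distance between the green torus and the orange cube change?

+1.4

Before: roughly 1.6 units apart; after: 3.0. That's 1.4 units further apart.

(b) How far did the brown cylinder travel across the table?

1.0

The brown cylinder was near (7.7, 3.9) before and (8.2, 3.0) after, so it travelled √(0.5² + 0.9²) ≈ 1.0 units.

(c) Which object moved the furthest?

the yellow cone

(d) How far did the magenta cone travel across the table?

0.6

The magenta cone moved from about (3.2, 1.0) to (3.7, 1.4), a distance of √(0.5² + 0.4²) ≈ 0.6.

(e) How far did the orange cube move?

0.9

From (4.2, 5.7) to (4.8, 5.0), the orange cube covered √(0.6² + 0.7²) ≈ 0.9 units.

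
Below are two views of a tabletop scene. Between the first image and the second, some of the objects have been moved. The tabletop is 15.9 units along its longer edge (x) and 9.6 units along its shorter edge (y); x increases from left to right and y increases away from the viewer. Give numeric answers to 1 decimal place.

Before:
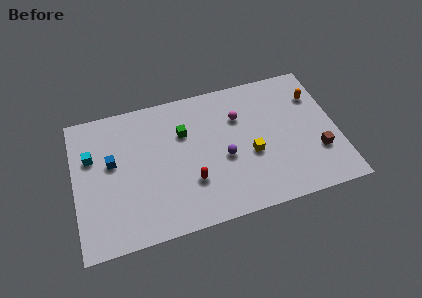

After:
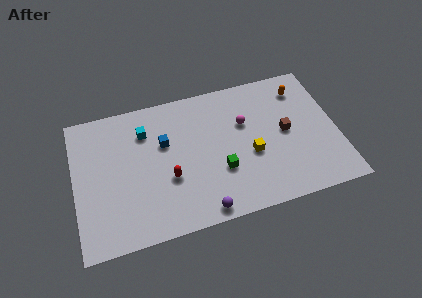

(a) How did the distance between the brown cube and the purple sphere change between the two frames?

+1.0

The distance was about 5.7 in the first image and 6.7 in the second, so they moved 1.0 units further apart.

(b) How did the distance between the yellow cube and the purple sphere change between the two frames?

+2.8

They were about 1.6 units apart before and 4.4 after — 2.8 units further apart.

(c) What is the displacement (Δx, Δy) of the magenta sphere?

(0.3, -0.5)

The magenta sphere was at about (10.1, 6.7) and moved to about (10.4, 6.2).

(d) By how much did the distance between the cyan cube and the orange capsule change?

-4.1

They were about 13.7 units apart before and 9.6 after — 4.1 units closer together.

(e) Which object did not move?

the yellow cube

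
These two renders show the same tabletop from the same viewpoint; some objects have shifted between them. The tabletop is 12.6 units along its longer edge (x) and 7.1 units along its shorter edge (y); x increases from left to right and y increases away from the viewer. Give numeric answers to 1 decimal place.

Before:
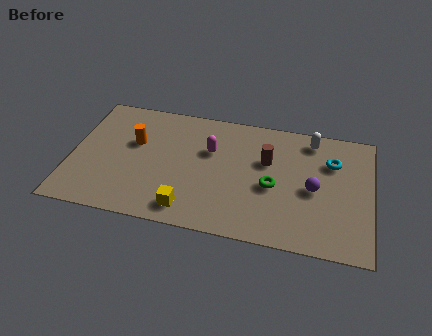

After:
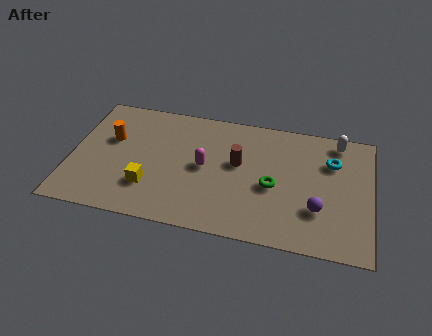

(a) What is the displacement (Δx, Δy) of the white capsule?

(1.1, 0.1)

From the two frames, the white capsule sits at roughly (10.0, 6.1) before and (11.1, 6.2) after.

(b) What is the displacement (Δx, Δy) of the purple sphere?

(0.2, -1.1)

The purple sphere was at about (10.2, 3.3) and moved to about (10.4, 2.2).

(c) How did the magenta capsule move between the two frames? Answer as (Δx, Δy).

(-0.2, -1.0)

From the two frames, the magenta capsule sits at roughly (5.8, 4.6) before and (5.6, 3.6) after.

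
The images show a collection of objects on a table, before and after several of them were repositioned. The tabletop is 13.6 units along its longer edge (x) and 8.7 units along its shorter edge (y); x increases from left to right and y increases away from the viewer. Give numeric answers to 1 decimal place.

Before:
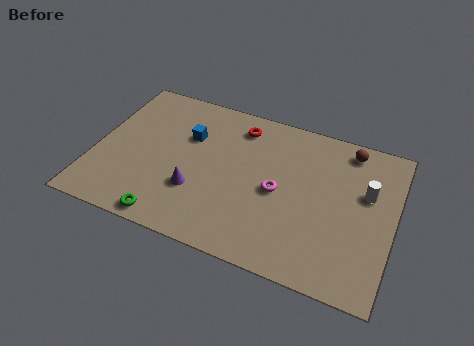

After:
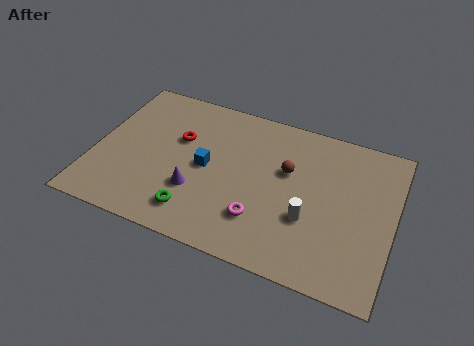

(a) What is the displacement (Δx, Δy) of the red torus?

(-2.6, -1.7)

The red torus was at about (6.3, 7.2) and moved to about (3.7, 5.5).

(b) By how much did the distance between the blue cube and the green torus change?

-2.3

The distance was about 5.0 in the first image and 2.7 in the second, so they moved 2.3 units closer together.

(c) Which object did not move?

the purple cone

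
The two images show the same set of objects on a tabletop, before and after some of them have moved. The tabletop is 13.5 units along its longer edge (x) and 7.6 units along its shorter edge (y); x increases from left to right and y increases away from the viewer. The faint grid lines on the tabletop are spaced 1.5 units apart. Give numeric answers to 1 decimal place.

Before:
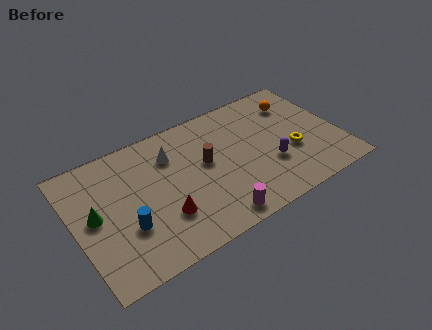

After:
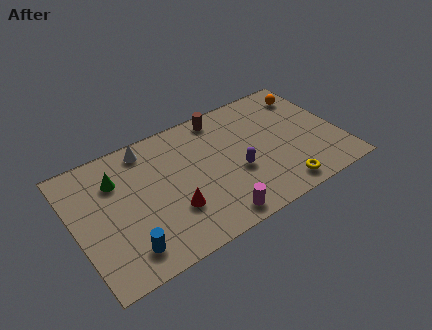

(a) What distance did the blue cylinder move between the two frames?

1.2

The blue cylinder was near (2.4, 2.6) before and (2.2, 1.4) after, so it travelled √(0.2² + 1.2²) ≈ 1.2 units.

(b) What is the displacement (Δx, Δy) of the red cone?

(0.5, 0.1)

The red cone was at about (4.2, 2.3) and moved to about (4.7, 2.4).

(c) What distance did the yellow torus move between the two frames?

2.1

From (11.0, 2.9) to (10.0, 1.0), the yellow torus covered √(1.0² + 1.9²) ≈ 2.1 units.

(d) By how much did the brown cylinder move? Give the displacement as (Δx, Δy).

(1.2, 2.4)

From the two frames, the brown cylinder sits at roughly (6.7, 4.3) before and (7.9, 6.7) after.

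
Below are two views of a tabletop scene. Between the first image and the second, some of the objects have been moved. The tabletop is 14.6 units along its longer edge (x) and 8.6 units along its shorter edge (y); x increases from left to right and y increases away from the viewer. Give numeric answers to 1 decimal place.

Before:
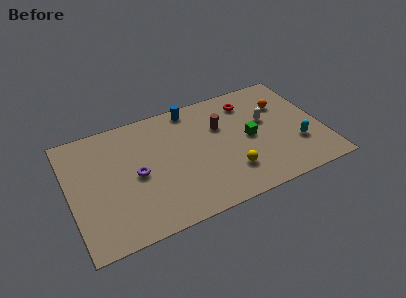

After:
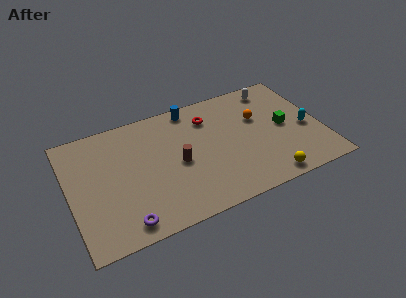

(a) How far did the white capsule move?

2.4

The white capsule moved from about (11.5, 5.1) to (12.3, 7.4), a distance of √(0.8² + 2.3²) ≈ 2.4.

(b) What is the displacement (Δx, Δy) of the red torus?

(-2.4, -0.3)

The red torus started near (10.7, 6.9) and ended near (8.3, 6.6).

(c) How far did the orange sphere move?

1.6

The orange sphere moved from about (12.6, 6.0) to (11.1, 5.5), a distance of √(1.5² + 0.5²) ≈ 1.6.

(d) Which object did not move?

the blue cylinder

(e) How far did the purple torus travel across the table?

3.2

From (3.8, 4.1) to (2.8, 1.1), the purple torus covered √(1.0² + 3.0²) ≈ 3.2 units.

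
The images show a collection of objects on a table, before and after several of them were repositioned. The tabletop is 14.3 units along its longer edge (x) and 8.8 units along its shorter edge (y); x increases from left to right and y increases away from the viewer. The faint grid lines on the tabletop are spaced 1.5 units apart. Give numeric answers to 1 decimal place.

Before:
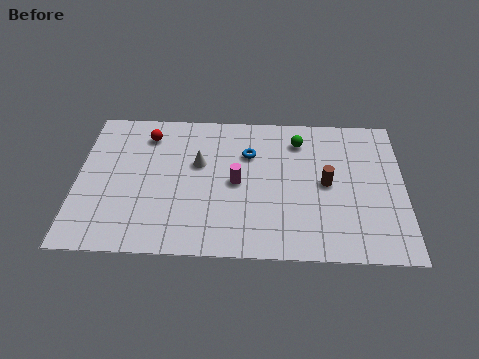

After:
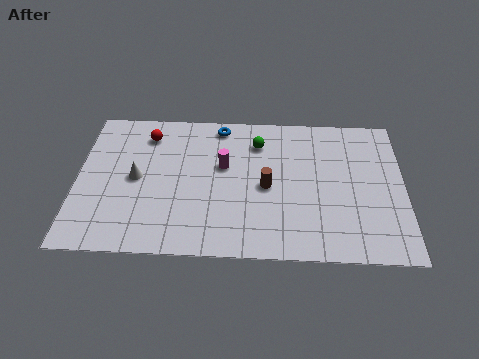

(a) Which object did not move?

the red sphere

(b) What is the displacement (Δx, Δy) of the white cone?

(-2.7, -1.0)

The white cone started near (5.3, 5.4) and ended near (2.6, 4.4).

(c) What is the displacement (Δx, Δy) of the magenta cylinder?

(-0.6, 1.0)

From the two frames, the magenta cylinder sits at roughly (7.0, 4.3) before and (6.4, 5.3) after.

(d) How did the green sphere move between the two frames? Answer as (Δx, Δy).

(-1.8, -0.2)

The green sphere was at about (9.7, 7.0) and moved to about (7.9, 6.8).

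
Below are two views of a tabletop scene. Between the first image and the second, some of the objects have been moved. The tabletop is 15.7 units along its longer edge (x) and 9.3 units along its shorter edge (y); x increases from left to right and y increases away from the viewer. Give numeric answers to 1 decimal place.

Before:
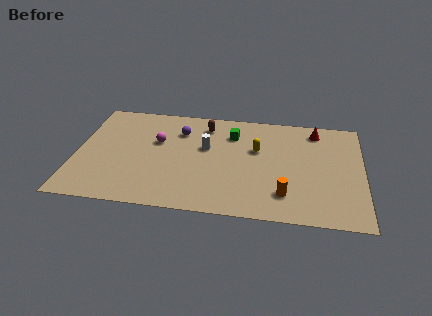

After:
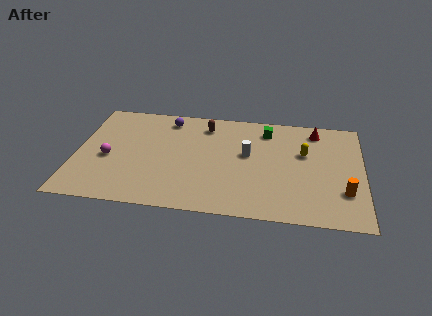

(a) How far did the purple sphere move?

1.2

The purple sphere moved from about (5.6, 6.9) to (4.9, 7.9), a distance of √(0.7² + 1.0²) ≈ 1.2.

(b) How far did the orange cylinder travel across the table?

3.3

The orange cylinder moved from about (11.5, 2.1) to (14.7, 2.7), a distance of √(3.2² + 0.6²) ≈ 3.3.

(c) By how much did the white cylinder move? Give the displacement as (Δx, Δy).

(2.3, -0.3)

The white cylinder started near (7.1, 5.6) and ended near (9.4, 5.3).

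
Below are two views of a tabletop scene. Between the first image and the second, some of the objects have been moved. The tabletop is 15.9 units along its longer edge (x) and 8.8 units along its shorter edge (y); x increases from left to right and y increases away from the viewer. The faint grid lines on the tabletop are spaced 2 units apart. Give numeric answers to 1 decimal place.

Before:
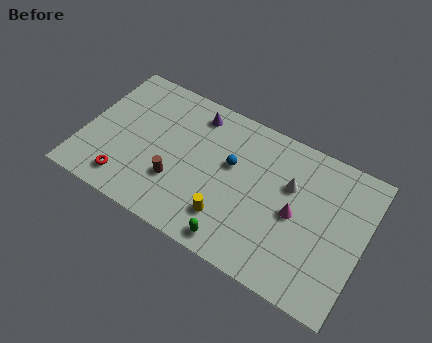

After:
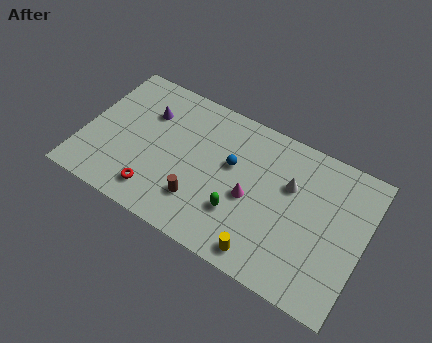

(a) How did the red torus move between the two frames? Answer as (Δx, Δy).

(1.7, 0.1)

The red torus was at about (2.8, 1.5) and moved to about (4.5, 1.6).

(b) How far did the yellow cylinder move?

2.4

The yellow cylinder was near (8.6, 2.1) before and (10.8, 1.1) after, so it travelled √(2.2² + 1.0²) ≈ 2.4 units.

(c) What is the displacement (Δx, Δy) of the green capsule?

(-0.1, 1.7)

From the two frames, the green capsule sits at roughly (9.2, 1.0) before and (9.1, 2.7) after.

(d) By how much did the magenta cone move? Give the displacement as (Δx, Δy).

(-2.5, -0.3)

The magenta cone started near (12.1, 4.2) and ended near (9.6, 3.9).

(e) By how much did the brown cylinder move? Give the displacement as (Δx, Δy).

(1.4, -0.5)

The brown cylinder was at about (5.5, 2.8) and moved to about (6.9, 2.3).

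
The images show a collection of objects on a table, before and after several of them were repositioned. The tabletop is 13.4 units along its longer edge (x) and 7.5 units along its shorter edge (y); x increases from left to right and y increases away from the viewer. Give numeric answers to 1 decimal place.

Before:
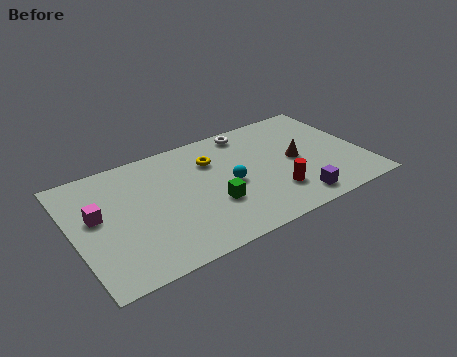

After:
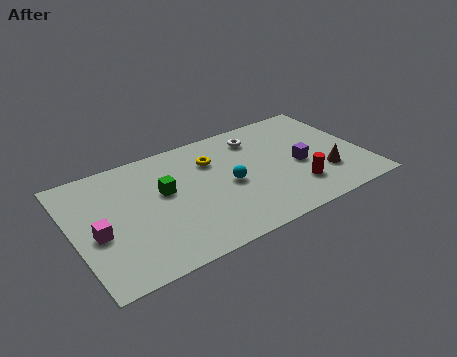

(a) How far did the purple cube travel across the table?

2.3

From (9.8, 1.1) to (10.4, 3.3), the purple cube covered √(0.6² + 2.2²) ≈ 2.3 units.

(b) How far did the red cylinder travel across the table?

1.0

From (9.0, 2.0) to (10.0, 1.9), the red cylinder covered √(1.0² + 0.1²) ≈ 1.0 units.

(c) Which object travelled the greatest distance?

the green cube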